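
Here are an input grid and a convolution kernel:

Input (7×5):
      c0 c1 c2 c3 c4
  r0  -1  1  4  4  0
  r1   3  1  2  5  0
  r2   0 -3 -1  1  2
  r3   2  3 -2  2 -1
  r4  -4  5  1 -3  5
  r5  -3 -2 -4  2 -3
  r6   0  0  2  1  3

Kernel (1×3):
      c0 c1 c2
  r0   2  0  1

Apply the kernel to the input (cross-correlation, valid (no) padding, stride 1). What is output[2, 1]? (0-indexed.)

The receptive field on the input at this output position is [-3 -1 1]. Elementwise product with the kernel and sum: -3·2 + 1·1.

-5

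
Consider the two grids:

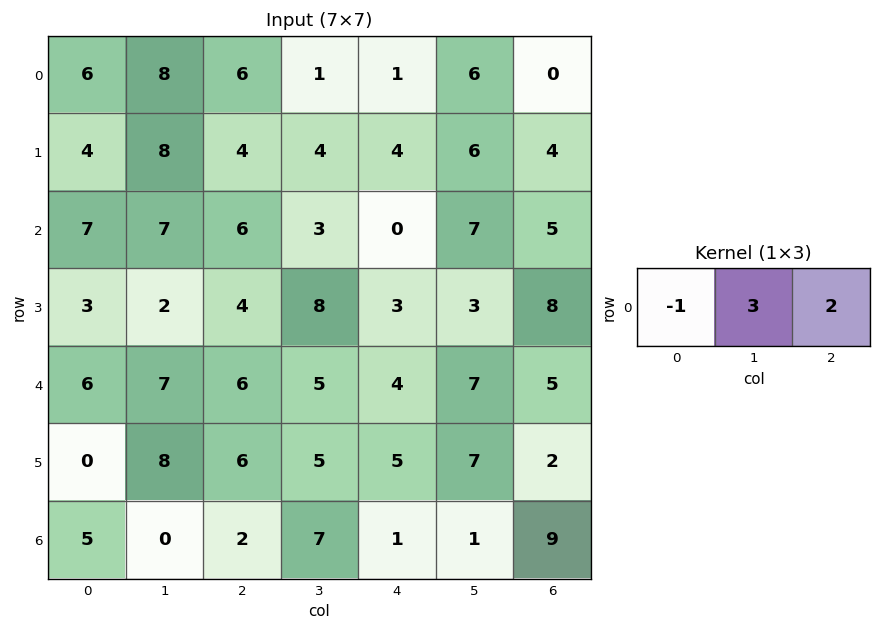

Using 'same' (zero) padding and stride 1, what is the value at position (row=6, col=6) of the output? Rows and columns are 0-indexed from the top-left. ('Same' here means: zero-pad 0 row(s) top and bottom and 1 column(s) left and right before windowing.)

26

The receptive field on the zero-padded input at this output position is [1 9 0]. Elementwise product with the kernel and sum: 1·-1 + 9·3 + 0·2.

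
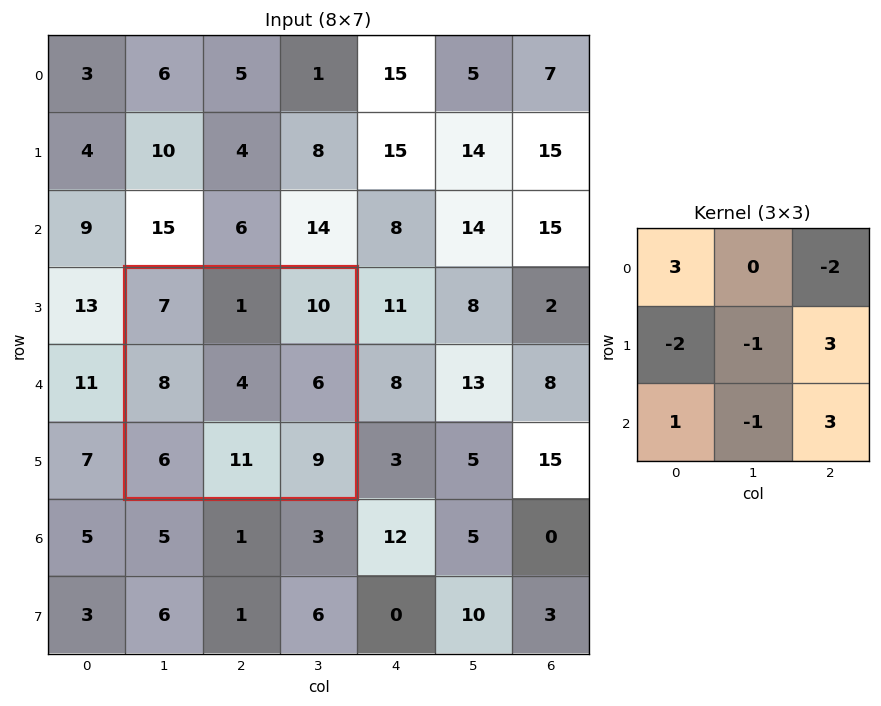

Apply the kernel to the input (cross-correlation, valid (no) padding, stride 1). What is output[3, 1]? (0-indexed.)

The receptive field on the input at this output position is [7 1 10 / 8 4 6 / 6 11 9]. Elementwise product with the kernel and sum: 7·3 + 10·-2 + 8·-2 + 4·-1 + 6·3 + 6·1 + 11·-1 + 9·3.

21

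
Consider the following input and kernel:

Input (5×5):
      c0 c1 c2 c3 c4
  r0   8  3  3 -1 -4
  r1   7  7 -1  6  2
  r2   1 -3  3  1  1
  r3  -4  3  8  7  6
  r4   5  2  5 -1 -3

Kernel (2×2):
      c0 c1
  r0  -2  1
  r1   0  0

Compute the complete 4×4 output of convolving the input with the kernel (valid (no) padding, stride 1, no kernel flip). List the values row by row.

Output[0,0]: The receptive field on the input at this output position is [8 3 / 7 7]. Elementwise product with the kernel and sum: 8·-2 + 3·1.
Output[0,1]: The receptive field on the input at this output position is [3 3 / 7 -1]. Elementwise product with the kernel and sum: 3·-2 + 3·1.

-13 -3 -7 -2
-7 -15 8 -10
-5 9 -5 -1
11 2 -9 -8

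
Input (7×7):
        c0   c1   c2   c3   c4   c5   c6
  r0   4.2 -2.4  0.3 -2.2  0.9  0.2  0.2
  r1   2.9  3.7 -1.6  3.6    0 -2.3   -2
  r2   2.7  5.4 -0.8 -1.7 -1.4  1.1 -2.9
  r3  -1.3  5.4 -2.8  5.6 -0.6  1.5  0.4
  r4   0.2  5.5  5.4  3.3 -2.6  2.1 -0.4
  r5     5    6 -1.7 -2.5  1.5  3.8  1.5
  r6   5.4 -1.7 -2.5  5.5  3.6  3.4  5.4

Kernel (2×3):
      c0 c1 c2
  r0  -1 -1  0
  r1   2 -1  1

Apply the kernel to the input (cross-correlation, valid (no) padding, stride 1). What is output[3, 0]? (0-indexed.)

-3.8

The receptive field on the input at this output position is [-1.3 5.4 -2.8 / 0.2 5.5 5.4]. Elementwise product with the kernel and sum: -1.3·-1 + 5.4·-1 + 0.2·2 + 5.5·-1 + 5.4·1.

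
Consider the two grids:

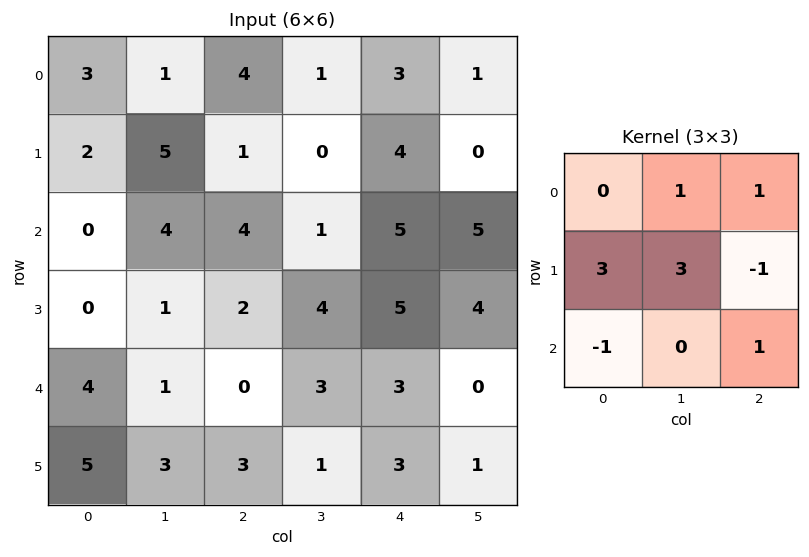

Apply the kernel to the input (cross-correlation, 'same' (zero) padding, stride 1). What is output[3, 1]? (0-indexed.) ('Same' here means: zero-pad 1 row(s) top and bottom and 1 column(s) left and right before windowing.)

5

The receptive field on the zero-padded input at this output position is [0 4 4 / 0 1 2 / 4 1 0]. Elementwise product with the kernel and sum: 4·1 + 4·1 + 0·3 + 1·3 + 2·-1 + 4·-1 + 0·1.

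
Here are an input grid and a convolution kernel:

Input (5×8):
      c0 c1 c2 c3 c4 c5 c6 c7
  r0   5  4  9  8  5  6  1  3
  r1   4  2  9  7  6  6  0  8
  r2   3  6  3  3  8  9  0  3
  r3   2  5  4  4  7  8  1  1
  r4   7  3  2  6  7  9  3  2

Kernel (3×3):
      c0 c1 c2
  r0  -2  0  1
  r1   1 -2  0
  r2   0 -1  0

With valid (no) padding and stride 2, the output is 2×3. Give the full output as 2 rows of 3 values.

Output[0,0]: The receptive field on the input at this output position is [5 4 9 / 4 2 9 / 3 6 3]. Elementwise product with the kernel and sum: 5·-2 + 9·1 + 4·1 + 2·-2 + 6·-1.
Output[0,1]: The receptive field on the input at this output position is [9 8 5 / 9 7 6 / 3 3 8]. Elementwise product with the kernel and sum: 9·-2 + 5·1 + 9·1 + 7·-2 + 3·-1.

-7 -21 -24
-14 -8 -34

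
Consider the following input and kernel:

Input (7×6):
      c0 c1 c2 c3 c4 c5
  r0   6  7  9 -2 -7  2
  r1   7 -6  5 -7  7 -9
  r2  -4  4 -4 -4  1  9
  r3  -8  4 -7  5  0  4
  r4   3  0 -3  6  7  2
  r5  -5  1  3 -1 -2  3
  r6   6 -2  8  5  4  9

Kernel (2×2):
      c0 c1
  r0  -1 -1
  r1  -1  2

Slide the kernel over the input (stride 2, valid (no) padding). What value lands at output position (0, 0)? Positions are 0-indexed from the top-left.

-32

The receptive field on the input at this output position is [6 7 / 7 -6]. Elementwise product with the kernel and sum: 6·-1 + 7·-1 + 7·-1 + -6·2.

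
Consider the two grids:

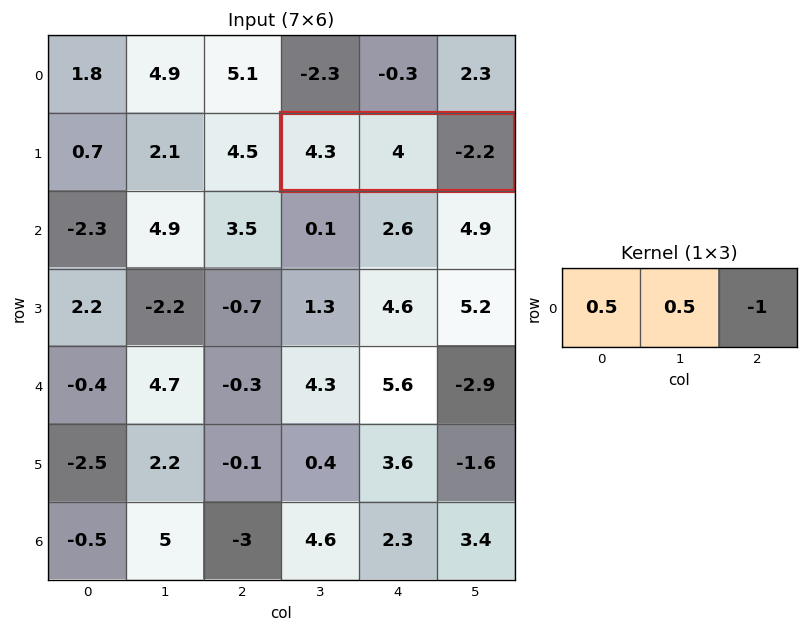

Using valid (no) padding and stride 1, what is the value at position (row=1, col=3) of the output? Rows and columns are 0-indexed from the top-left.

6.35

The receptive field on the input at this output position is [4.3 4 -2.2]. Elementwise product with the kernel and sum: 4.3·0.5 + 4·0.5 + -2.2·-1.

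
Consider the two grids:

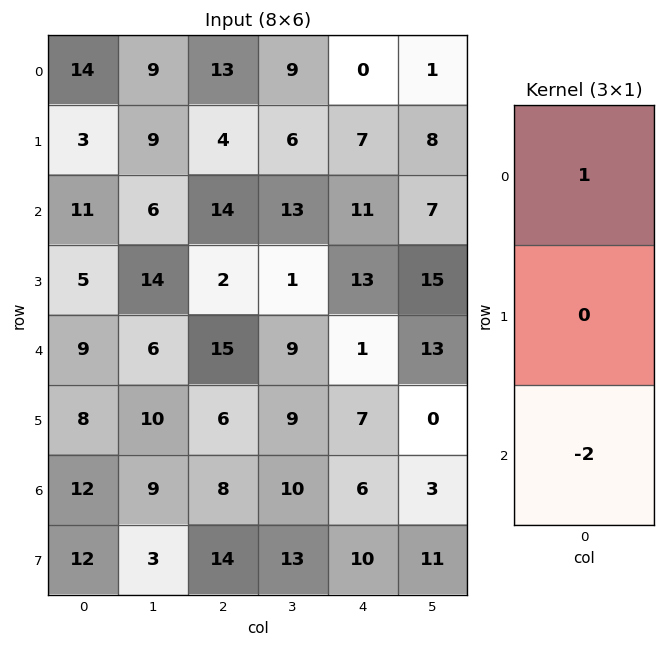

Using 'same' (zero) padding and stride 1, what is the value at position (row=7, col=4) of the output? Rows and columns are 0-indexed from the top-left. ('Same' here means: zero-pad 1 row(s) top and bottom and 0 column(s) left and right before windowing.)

The receptive field on the zero-padded input at this output position is [6 / 10 / 0]. Elementwise product with the kernel and sum: 6·1 + 0·-2.

6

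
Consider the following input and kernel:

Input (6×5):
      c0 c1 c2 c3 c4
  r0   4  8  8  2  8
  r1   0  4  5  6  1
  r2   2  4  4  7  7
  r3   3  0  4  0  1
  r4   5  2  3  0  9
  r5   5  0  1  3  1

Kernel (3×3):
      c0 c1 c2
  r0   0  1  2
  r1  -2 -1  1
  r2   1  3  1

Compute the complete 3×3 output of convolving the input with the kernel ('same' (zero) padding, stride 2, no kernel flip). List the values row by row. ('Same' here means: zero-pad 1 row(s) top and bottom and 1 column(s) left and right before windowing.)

Output[0,0]: The receptive field on the zero-padded input at this output position is [0 0 0 / 0 4 8 / 0 0 4]. Elementwise product with the kernel and sum: 0·1 + 0·2 + 0·-2 + 4·-1 + 8·1 + 0·1 + 0·3 + 4·1.

8 3 -3
19 24 -17
15 3 -2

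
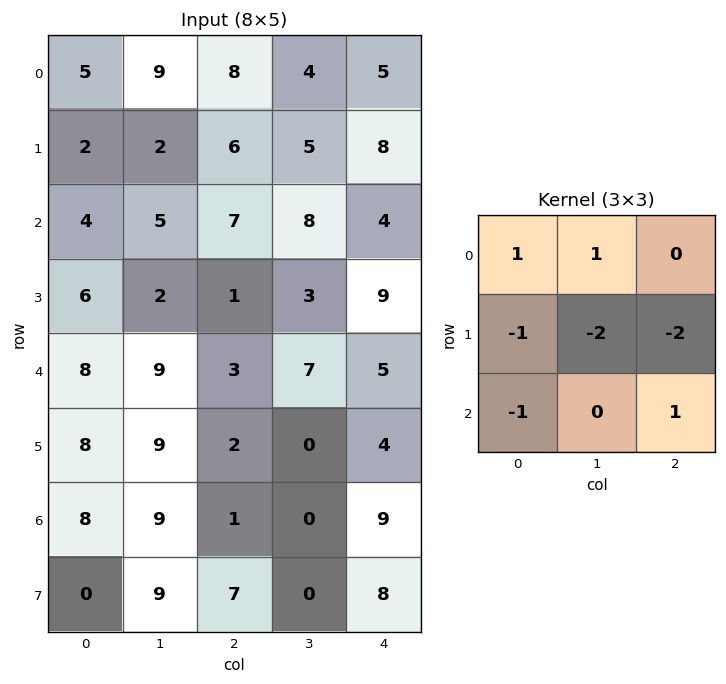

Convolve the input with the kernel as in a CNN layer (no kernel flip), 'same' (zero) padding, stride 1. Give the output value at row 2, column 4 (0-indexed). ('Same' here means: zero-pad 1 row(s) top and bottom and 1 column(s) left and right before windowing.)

The receptive field on the zero-padded input at this output position is [5 8 0 / 8 4 0 / 3 9 0]. Elementwise product with the kernel and sum: 5·1 + 8·1 + 8·-1 + 4·-2 + 0·-2 + 3·-1 + 0·1.

-6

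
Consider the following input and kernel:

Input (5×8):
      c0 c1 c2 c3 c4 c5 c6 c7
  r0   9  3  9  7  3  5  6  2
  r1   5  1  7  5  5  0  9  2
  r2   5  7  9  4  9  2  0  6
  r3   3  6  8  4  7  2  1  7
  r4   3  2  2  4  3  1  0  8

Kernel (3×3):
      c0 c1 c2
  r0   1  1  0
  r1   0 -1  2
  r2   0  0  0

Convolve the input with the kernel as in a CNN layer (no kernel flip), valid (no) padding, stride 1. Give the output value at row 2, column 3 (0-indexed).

10

The receptive field on the input at this output position is [4 9 2 / 4 7 2 / 4 3 1]. Elementwise product with the kernel and sum: 4·1 + 9·1 + 7·-1 + 2·2.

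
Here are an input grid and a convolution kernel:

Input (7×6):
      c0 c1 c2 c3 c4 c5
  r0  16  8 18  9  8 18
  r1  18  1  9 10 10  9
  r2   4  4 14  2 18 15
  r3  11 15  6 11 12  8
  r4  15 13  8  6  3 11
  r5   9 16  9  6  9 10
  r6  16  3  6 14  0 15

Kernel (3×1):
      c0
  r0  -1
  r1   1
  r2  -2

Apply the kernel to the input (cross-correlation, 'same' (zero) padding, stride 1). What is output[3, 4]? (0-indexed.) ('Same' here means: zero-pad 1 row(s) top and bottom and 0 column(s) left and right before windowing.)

The receptive field on the zero-padded input at this output position is [18 / 12 / 3]. Elementwise product with the kernel and sum: 18·-1 + 12·1 + 3·-2.

-12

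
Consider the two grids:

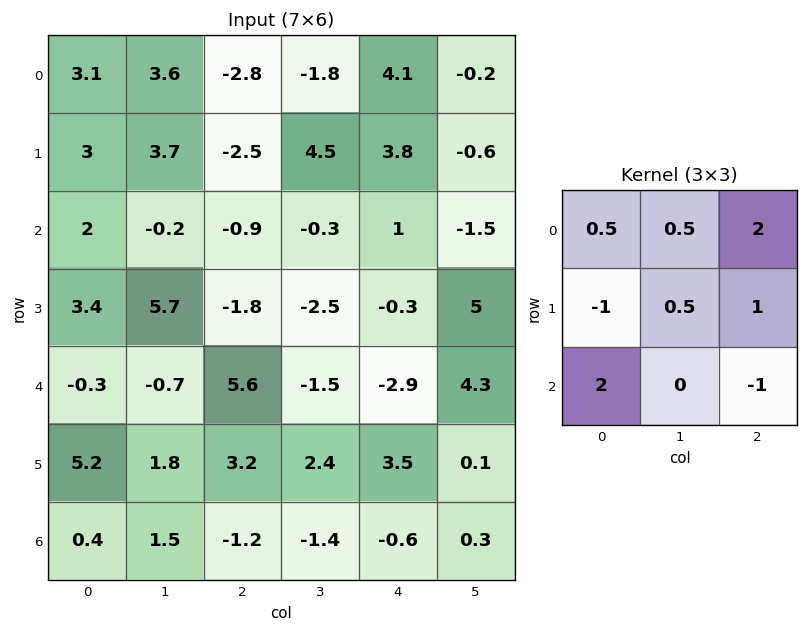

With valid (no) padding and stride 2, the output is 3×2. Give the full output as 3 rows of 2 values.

Output[0,0]: The receptive field on the input at this output position is [3.1 3.6 -2.8 / 3 3.7 -2.5 / 2 -0.2 -0.9]. Elementwise product with the kernel and sum: 3.1·0.5 + 3.6·0.5 + -2.8·2 + 3·-1 + 3.7·0.5 + -2.5·1 + 2·2 + -0.9·-1.

-1 11.65
-9.45 15.75
11.6 -4.05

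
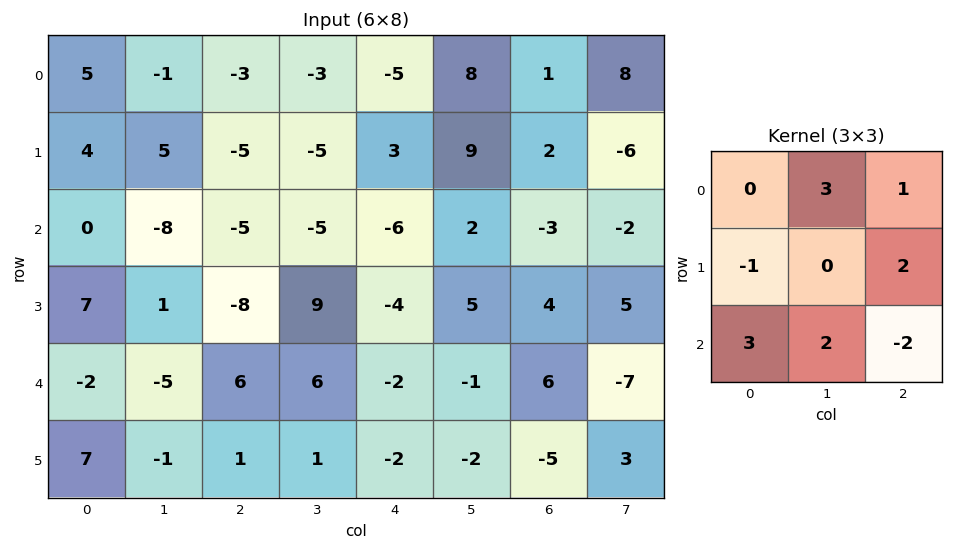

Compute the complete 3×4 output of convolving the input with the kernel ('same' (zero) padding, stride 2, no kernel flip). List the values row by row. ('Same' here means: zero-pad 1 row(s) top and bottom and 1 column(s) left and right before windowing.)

-4 10 -8 51
13 -53 36 7
28 -1 -12 -18

Output[0,0]: The receptive field on the zero-padded input at this output position is [0 0 0 / 0 5 -1 / 0 4 5]. Elementwise product with the kernel and sum: 0·3 + 0·1 + 0·-1 + -1·2 + 0·3 + 4·2 + 5·-2.
Output[0,1]: The receptive field on the zero-padded input at this output position is [0 0 0 / -1 -3 -3 / 5 -5 -5]. Elementwise product with the kernel and sum: 0·3 + 0·1 + -1·-1 + -3·2 + 5·3 + -5·2 + -5·-2.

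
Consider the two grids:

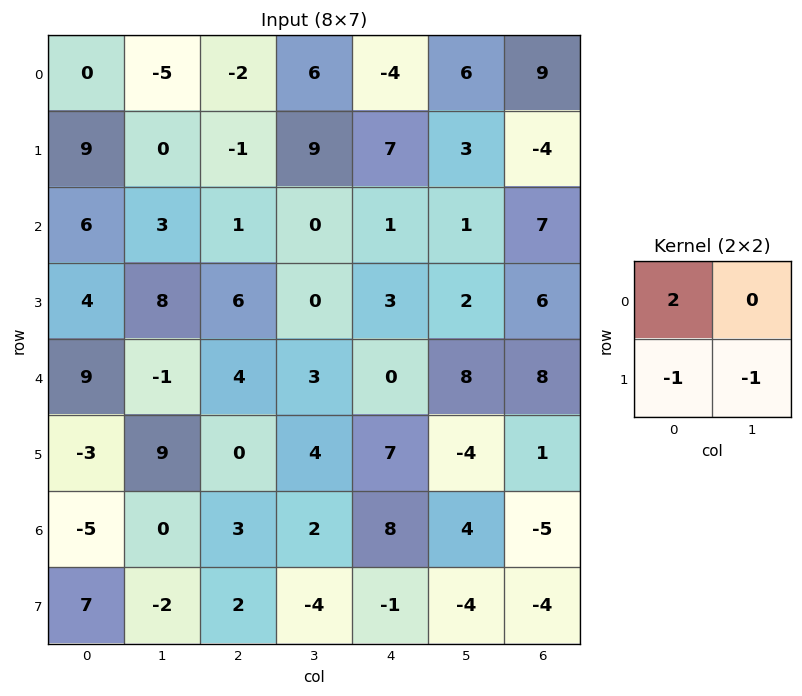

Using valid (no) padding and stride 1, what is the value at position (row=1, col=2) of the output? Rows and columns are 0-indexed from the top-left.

-3

The receptive field on the input at this output position is [-1 9 / 1 0]. Elementwise product with the kernel and sum: -1·2 + 1·-1 + 0·-1.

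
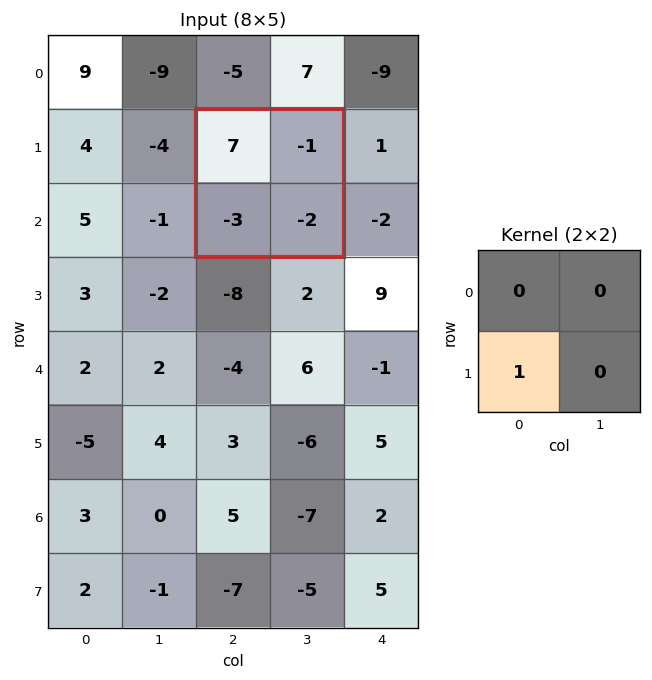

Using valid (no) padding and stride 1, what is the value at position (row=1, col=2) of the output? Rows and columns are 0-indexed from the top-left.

-3

The receptive field on the input at this output position is [7 -1 / -3 -2]. Elementwise product with the kernel and sum: -3·1.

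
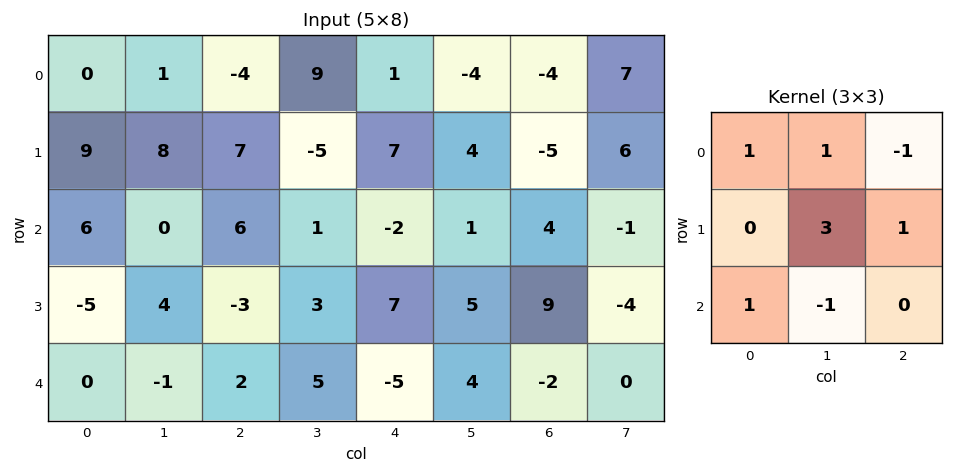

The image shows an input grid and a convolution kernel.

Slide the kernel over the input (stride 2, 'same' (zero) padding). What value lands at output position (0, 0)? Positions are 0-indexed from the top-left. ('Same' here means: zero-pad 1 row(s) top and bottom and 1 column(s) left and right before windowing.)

The receptive field on the zero-padded input at this output position is [0 0 0 / 0 0 1 / 0 9 8]. Elementwise product with the kernel and sum: 0·1 + 0·1 + 0·-1 + 0·3 + 1·1 + 0·1 + 9·-1.

-8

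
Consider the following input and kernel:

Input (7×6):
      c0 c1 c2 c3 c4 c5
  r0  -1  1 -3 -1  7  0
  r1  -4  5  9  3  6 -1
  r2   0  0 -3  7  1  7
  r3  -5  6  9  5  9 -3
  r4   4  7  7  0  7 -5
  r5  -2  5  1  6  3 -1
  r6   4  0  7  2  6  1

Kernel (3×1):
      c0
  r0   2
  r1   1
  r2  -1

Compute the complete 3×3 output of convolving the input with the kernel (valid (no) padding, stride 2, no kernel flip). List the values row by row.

Output[0,0]: The receptive field on the input at this output position is [-1 / -4 / 0]. Elementwise product with the kernel and sum: -1·2 + -4·1 + 0·-1.

-6 6 19
-9 -4 4
2 8 11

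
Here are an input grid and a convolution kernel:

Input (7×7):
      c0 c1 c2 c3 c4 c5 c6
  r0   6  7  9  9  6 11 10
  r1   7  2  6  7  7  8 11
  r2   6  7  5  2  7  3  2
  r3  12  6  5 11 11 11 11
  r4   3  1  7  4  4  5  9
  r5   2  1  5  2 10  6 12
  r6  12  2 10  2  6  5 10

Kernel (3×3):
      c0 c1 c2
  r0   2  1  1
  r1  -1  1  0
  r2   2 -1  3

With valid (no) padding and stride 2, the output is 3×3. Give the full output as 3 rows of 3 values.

Output[0,0]: The receptive field on the input at this output position is [6 7 9 / 7 2 6 / 6 7 5]. Elementwise product with the kernel and sum: 6·2 + 7·1 + 9·1 + 7·-1 + 2·1 + 6·2 + 7·-1 + 5·3.
Output[0,1]: The receptive field on the input at this output position is [9 9 6 / 6 7 7 / 5 2 7]. Elementwise product with the kernel and sum: 9·2 + 9·1 + 6·1 + 6·-1 + 7·1 + 5·2 + 2·-1 + 7·3.

43 63 51
44 47 49
65 55 55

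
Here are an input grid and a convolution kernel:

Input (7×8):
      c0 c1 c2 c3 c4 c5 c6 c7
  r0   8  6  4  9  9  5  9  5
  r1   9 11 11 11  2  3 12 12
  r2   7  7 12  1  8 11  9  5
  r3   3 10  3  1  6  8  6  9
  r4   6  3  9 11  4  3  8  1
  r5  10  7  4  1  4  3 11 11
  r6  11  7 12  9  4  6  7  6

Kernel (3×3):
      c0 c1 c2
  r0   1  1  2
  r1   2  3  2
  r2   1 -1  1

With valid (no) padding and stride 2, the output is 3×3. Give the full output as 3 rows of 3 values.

107 109 75
92 52 94
92 54 67

Output[0,0]: The receptive field on the input at this output position is [8 6 4 / 9 11 11 / 7 7 12]. Elementwise product with the kernel and sum: 8·1 + 6·1 + 4·2 + 9·2 + 11·3 + 11·2 + 7·1 + 7·-1 + 12·1.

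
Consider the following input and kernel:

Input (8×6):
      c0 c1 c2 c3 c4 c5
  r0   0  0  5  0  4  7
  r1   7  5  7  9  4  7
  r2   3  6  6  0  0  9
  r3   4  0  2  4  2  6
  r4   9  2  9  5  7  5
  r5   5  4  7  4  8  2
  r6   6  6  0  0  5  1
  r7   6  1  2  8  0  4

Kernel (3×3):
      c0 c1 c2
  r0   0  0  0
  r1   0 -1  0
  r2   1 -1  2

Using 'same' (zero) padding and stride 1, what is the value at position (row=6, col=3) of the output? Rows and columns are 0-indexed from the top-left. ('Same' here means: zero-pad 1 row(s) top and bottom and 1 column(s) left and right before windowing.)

The receptive field on the zero-padded input at this output position is [7 4 8 / 0 0 5 / 2 8 0]. Elementwise product with the kernel and sum: 0·-1 + 2·1 + 8·-1 + 0·2.

-6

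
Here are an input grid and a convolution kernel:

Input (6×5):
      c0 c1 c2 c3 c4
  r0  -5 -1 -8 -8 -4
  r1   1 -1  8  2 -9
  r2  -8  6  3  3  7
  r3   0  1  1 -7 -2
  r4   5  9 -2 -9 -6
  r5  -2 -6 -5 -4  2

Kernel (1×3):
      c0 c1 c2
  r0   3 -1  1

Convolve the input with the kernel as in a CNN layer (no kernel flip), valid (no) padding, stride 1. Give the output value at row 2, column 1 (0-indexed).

18

The receptive field on the input at this output position is [6 3 3]. Elementwise product with the kernel and sum: 6·3 + 3·-1 + 3·1.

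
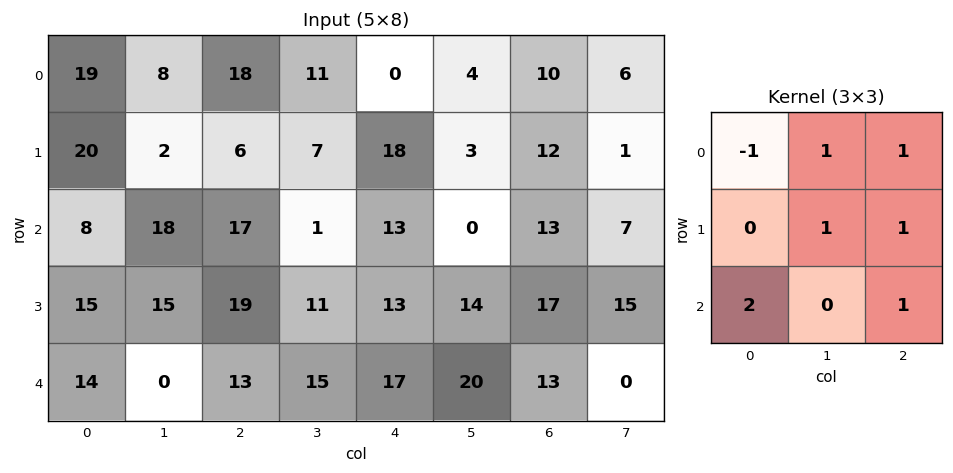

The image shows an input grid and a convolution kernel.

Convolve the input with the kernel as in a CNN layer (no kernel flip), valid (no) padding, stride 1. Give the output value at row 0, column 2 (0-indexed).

65

The receptive field on the input at this output position is [18 11 0 / 6 7 18 / 17 1 13]. Elementwise product with the kernel and sum: 18·-1 + 11·1 + 0·1 + 7·1 + 18·1 + 17·2 + 13·1.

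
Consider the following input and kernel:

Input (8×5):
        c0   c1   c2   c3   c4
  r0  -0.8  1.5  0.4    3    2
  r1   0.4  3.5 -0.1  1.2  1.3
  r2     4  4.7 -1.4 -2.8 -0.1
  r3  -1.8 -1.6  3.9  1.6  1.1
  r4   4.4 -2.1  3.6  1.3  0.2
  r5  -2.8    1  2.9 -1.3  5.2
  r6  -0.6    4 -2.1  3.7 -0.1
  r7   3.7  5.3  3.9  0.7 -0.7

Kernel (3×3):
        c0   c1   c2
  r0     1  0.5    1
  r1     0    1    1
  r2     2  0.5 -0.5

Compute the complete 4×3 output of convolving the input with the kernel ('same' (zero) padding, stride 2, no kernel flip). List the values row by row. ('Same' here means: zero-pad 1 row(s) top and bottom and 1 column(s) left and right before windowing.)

Output[0,0]: The receptive field on the zero-padded input at this output position is [0 0 0 / 0 -0.8 1.5 / 0 0.4 3.5]. Elementwise product with the kernel and sum: 0·1 + 0·0.5 + 0·1 + -0.8·1 + 1.5·1 + 0·2 + 0.4·0.5 + 3.5·-0.5.
Output[0,1]: The receptive field on the zero-padded input at this output position is [0 0 0 / 1.5 0.4 3 / 3.5 -0.1 1.2]. Elementwise product with the kernel and sum: 0·1 + 0·0.5 + 0·1 + 0.4·1 + 3·1 + 3.5·2 + -0.1·0.5 + 1.2·-0.5.

-0.85 9.75 5.05
12.3 -1.6 5.5
-2.1 10.95 2.35
2.2 14.95 2.25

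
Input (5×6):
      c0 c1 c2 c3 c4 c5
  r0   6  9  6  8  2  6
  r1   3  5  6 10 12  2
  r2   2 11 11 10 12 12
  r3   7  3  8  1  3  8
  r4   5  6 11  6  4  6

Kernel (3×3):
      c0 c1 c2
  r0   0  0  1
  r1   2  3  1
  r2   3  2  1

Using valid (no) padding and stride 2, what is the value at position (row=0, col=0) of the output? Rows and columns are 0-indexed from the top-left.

72

The receptive field on the input at this output position is [6 9 6 / 3 5 6 / 2 11 11]. Elementwise product with the kernel and sum: 6·1 + 3·2 + 5·3 + 6·1 + 2·3 + 11·2 + 11·1.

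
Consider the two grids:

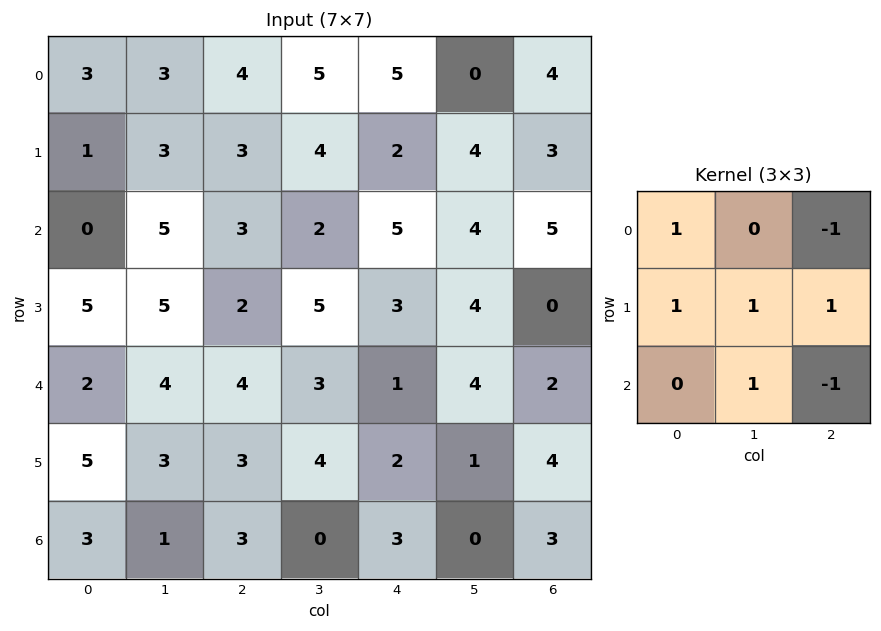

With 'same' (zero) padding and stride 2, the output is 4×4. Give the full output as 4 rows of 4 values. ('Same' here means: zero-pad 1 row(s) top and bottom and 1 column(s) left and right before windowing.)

4 11 8 7
2 6 10 13
3 10 10 14
1 3 6 4

Output[0,0]: The receptive field on the zero-padded input at this output position is [0 0 0 / 0 3 3 / 0 1 3]. Elementwise product with the kernel and sum: 0·1 + 0·-1 + 0·1 + 3·1 + 3·1 + 1·1 + 3·-1.
Output[0,1]: The receptive field on the zero-padded input at this output position is [0 0 0 / 3 4 5 / 3 3 4]. Elementwise product with the kernel and sum: 0·1 + 0·-1 + 3·1 + 4·1 + 5·1 + 3·1 + 4·-1.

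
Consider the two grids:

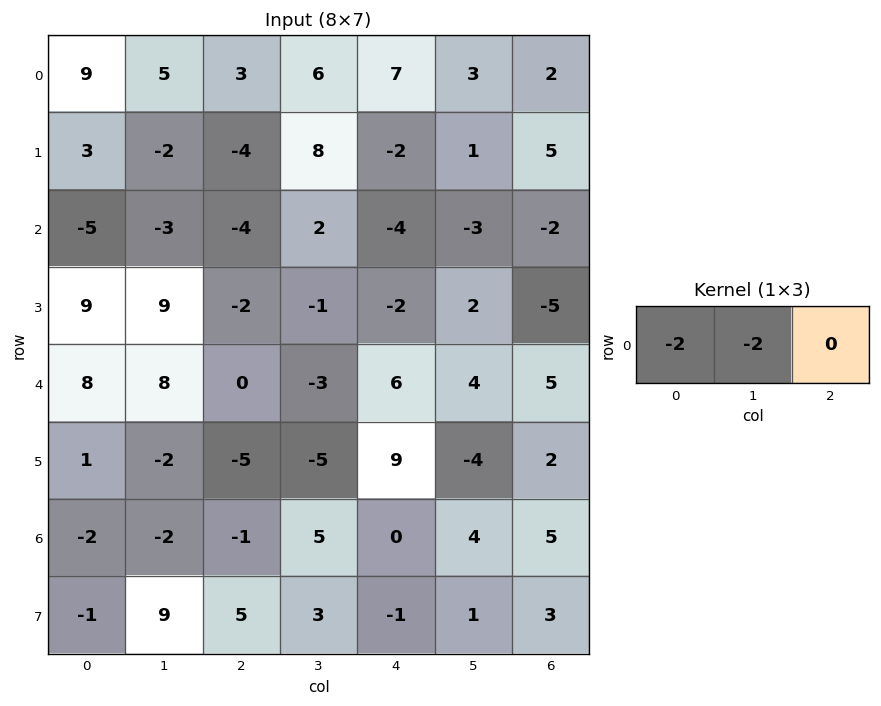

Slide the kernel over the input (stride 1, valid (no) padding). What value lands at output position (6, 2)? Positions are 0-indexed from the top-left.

The receptive field on the input at this output position is [-1 5 0]. Elementwise product with the kernel and sum: -1·-2 + 5·-2.

-8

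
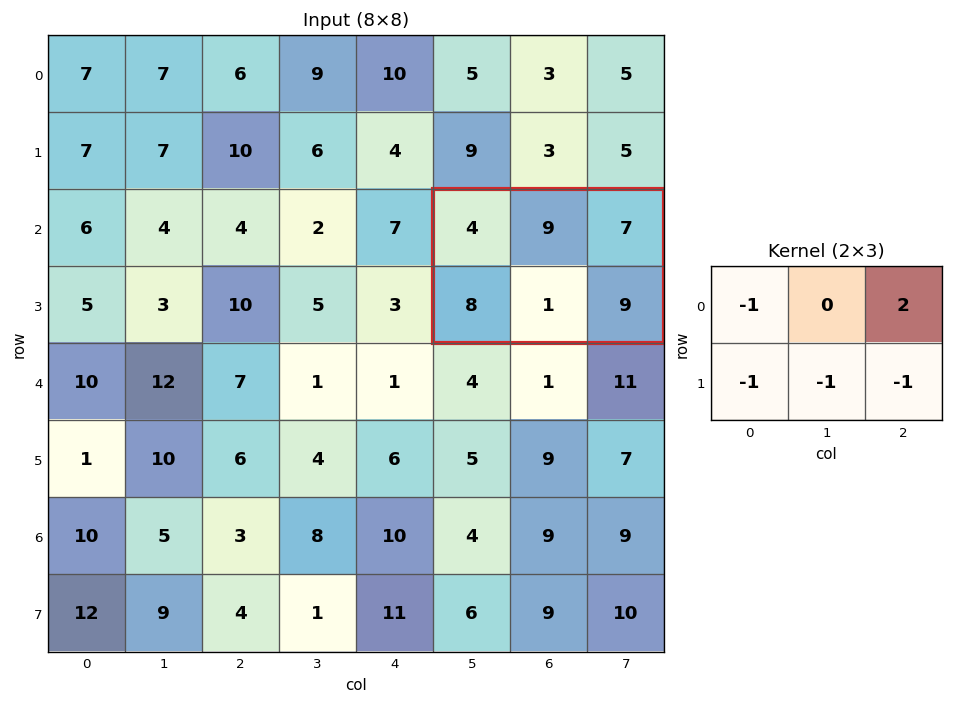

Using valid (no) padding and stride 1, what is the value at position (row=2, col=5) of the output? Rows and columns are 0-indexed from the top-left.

The receptive field on the input at this output position is [4 9 7 / 8 1 9]. Elementwise product with the kernel and sum: 4·-1 + 7·2 + 8·-1 + 1·-1 + 9·-1.

-8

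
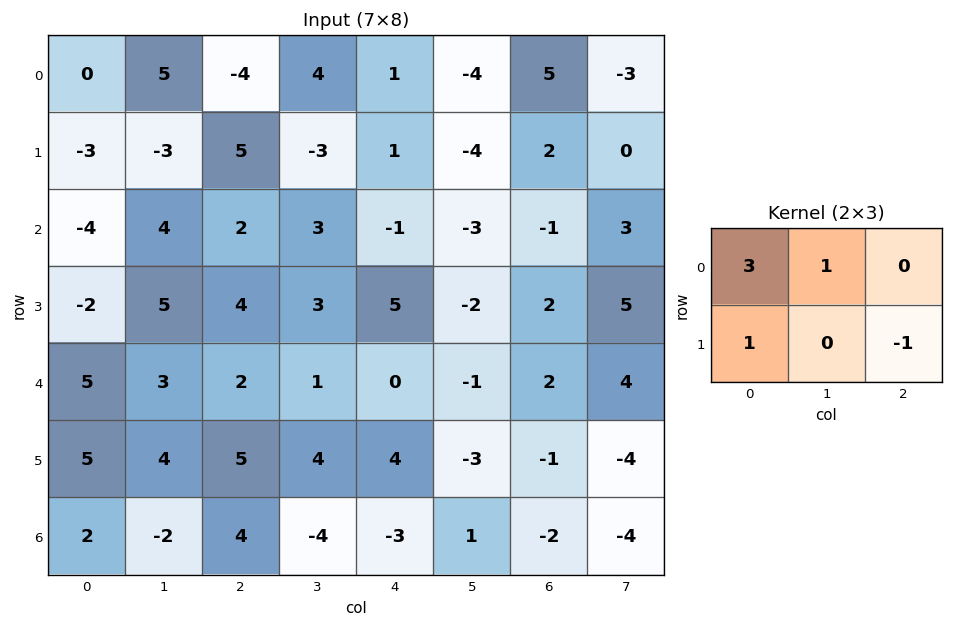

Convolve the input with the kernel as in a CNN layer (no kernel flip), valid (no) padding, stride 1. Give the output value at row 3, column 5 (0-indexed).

The receptive field on the input at this output position is [-2 2 5 / -1 2 4]. Elementwise product with the kernel and sum: -2·3 + 2·1 + -1·1 + 4·-1.

-9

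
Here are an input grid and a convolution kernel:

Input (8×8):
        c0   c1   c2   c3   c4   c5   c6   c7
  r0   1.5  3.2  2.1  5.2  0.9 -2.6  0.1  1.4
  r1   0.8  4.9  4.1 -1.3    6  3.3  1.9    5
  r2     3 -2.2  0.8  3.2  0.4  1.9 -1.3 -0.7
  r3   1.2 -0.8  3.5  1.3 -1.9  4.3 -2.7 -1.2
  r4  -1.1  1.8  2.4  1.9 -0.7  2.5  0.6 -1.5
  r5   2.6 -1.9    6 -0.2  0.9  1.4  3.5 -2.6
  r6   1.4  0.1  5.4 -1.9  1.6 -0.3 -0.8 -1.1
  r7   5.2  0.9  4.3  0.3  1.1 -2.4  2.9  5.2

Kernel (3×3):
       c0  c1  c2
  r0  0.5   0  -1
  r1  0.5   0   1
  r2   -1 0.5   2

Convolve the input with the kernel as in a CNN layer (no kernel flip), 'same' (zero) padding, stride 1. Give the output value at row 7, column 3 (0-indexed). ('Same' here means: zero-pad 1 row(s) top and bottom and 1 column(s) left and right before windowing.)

4.35

The receptive field on the zero-padded input at this output position is [5.4 -1.9 1.6 / 4.3 0.3 1.1 / 0 0 0]. Elementwise product with the kernel and sum: 5.4·0.5 + 1.6·-1 + 4.3·0.5 + 1.1·1 + 0·-1 + 0·0.5 + 0·2.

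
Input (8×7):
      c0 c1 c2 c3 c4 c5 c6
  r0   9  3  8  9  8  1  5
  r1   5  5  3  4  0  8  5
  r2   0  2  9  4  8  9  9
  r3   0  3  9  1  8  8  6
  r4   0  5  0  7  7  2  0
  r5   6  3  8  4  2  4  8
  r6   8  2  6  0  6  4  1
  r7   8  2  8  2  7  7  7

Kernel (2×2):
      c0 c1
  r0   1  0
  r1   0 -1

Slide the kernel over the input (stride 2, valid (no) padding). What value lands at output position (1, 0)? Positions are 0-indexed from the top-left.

-3

The receptive field on the input at this output position is [0 2 / 0 3]. Elementwise product with the kernel and sum: 0·1 + 3·-1.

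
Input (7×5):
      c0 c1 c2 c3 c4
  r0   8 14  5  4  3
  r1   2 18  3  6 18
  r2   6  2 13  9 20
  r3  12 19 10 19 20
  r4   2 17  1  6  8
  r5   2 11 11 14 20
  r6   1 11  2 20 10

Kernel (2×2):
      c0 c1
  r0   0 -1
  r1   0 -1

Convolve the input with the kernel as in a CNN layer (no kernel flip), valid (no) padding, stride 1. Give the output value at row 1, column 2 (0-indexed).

The receptive field on the input at this output position is [3 6 / 13 9]. Elementwise product with the kernel and sum: 6·-1 + 9·-1.

-15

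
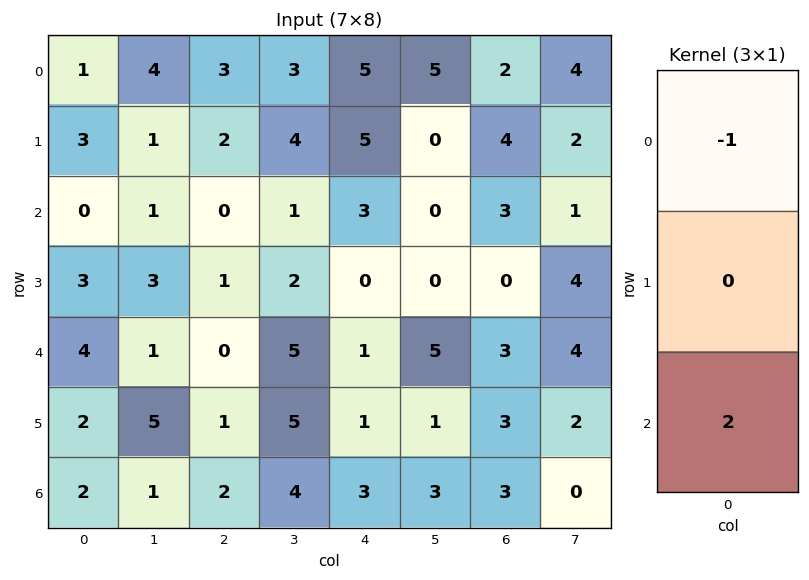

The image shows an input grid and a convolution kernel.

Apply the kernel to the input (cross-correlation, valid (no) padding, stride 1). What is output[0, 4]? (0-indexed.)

1

The receptive field on the input at this output position is [5 / 5 / 3]. Elementwise product with the kernel and sum: 5·-1 + 3·2.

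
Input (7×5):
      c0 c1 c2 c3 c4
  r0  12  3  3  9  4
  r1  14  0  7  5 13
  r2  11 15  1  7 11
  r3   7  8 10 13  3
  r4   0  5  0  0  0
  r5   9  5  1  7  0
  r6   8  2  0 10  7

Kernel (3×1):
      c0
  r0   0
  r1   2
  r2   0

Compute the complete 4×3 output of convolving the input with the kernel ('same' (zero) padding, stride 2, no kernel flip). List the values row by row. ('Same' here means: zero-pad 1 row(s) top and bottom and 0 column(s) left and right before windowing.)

24 6 8
22 2 22
0 0 0
16 0 14

Output[0,0]: The receptive field on the zero-padded input at this output position is [0 / 12 / 14]. Elementwise product with the kernel and sum: 12·2.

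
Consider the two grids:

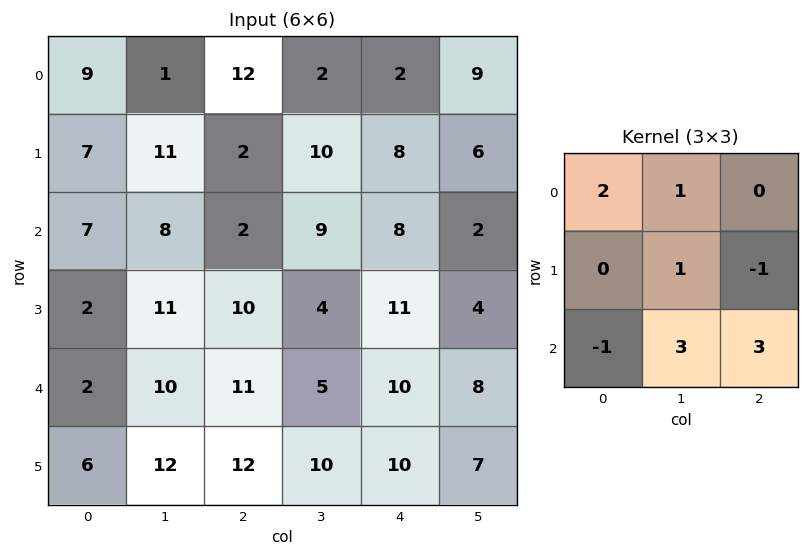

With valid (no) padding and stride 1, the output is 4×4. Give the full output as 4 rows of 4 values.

51 31 77 29
92 48 50 75
84 62 40 82
80 92 67 62

Output[0,0]: The receptive field on the input at this output position is [9 1 12 / 7 11 2 / 7 8 2]. Elementwise product with the kernel and sum: 9·2 + 1·1 + 11·1 + 2·-1 + 7·-1 + 8·3 + 2·3.
Output[0,1]: The receptive field on the input at this output position is [1 12 2 / 11 2 10 / 8 2 9]. Elementwise product with the kernel and sum: 1·2 + 12·1 + 2·1 + 10·-1 + 8·-1 + 2·3 + 9·3.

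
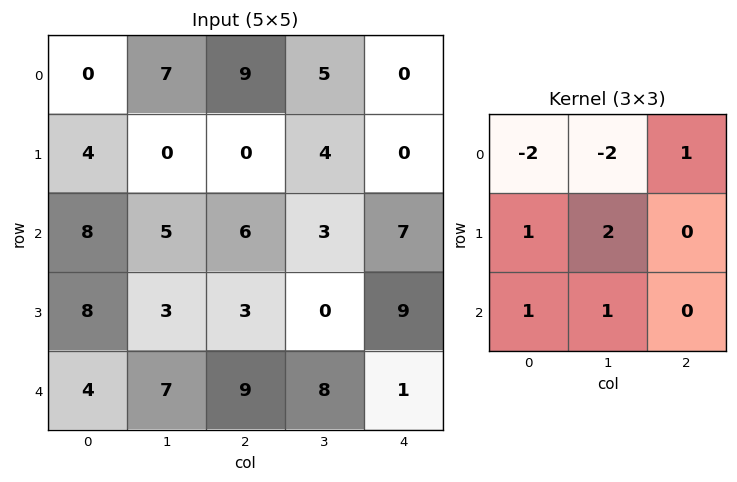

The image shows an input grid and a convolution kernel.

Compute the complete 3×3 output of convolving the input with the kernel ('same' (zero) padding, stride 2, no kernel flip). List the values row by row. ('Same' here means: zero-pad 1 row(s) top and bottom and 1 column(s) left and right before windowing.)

Output[0,0]: The receptive field on the zero-padded input at this output position is [0 0 0 / 0 0 7 / 0 4 0]. Elementwise product with the kernel and sum: 0·-2 + 0·-2 + 0·1 + 0·1 + 0·2 + 0·1 + 4·1.
Output[0,1]: The receptive field on the zero-padded input at this output position is [0 0 0 / 7 9 5 / 0 0 4]. Elementwise product with the kernel and sum: 0·-2 + 0·-2 + 0·1 + 7·1 + 9·2 + 0·1 + 0·1.

4 25 9
16 27 18
-5 13 -8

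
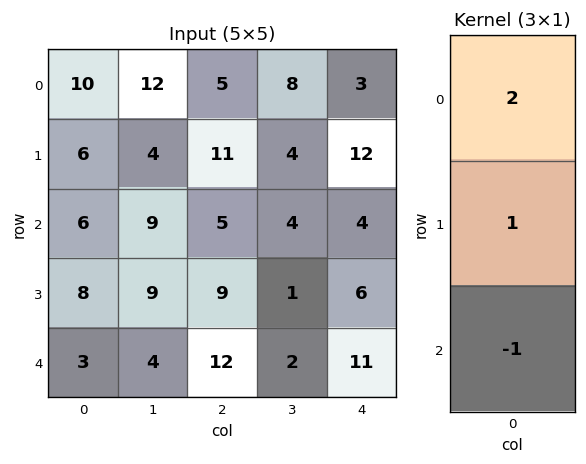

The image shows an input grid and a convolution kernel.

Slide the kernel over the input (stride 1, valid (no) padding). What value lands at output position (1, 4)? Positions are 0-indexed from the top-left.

22

The receptive field on the input at this output position is [12 / 4 / 6]. Elementwise product with the kernel and sum: 12·2 + 4·1 + 6·-1.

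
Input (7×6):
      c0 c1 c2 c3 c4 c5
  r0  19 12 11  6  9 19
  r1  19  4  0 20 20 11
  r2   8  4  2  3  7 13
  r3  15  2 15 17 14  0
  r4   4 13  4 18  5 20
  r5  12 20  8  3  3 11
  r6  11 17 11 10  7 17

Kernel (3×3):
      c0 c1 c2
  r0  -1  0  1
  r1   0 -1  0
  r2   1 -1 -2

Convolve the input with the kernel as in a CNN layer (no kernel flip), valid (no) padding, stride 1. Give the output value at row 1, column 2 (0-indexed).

-13

The receptive field on the input at this output position is [0 20 20 / 2 3 7 / 15 17 14]. Elementwise product with the kernel and sum: 0·-1 + 20·1 + 3·-1 + 15·1 + 17·-1 + 14·-2.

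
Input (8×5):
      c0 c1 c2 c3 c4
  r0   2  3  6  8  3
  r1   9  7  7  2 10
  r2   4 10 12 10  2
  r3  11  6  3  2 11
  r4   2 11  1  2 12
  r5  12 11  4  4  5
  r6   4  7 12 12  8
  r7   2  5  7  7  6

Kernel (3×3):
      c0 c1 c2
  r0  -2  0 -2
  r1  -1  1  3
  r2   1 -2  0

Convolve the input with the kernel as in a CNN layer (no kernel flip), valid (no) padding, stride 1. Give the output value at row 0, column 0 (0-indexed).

-13

The receptive field on the input at this output position is [2 3 6 / 9 7 7 / 4 10 12]. Elementwise product with the kernel and sum: 2·-2 + 6·-2 + 9·-1 + 7·1 + 7·3 + 4·1 + 10·-2.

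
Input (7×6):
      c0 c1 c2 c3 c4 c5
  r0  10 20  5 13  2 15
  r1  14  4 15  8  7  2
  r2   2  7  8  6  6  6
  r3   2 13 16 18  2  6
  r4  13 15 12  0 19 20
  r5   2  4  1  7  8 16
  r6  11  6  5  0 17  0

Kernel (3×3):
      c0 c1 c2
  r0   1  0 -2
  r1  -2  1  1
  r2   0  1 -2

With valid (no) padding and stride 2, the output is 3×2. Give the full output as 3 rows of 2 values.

Output[0,0]: The receptive field on the input at this output position is [10 20 5 / 14 4 15 / 2 7 8]. Elementwise product with the kernel and sum: 10·1 + 5·-2 + 14·-2 + 4·1 + 15·1 + 7·1 + 8·-2.
Output[0,1]: The receptive field on the input at this output position is [5 13 2 / 15 8 7 / 8 6 6]. Elementwise product with the kernel and sum: 5·1 + 2·-2 + 15·-2 + 8·1 + 7·1 + 6·1 + 6·-2.

-18 -20
2 -54
-14 -47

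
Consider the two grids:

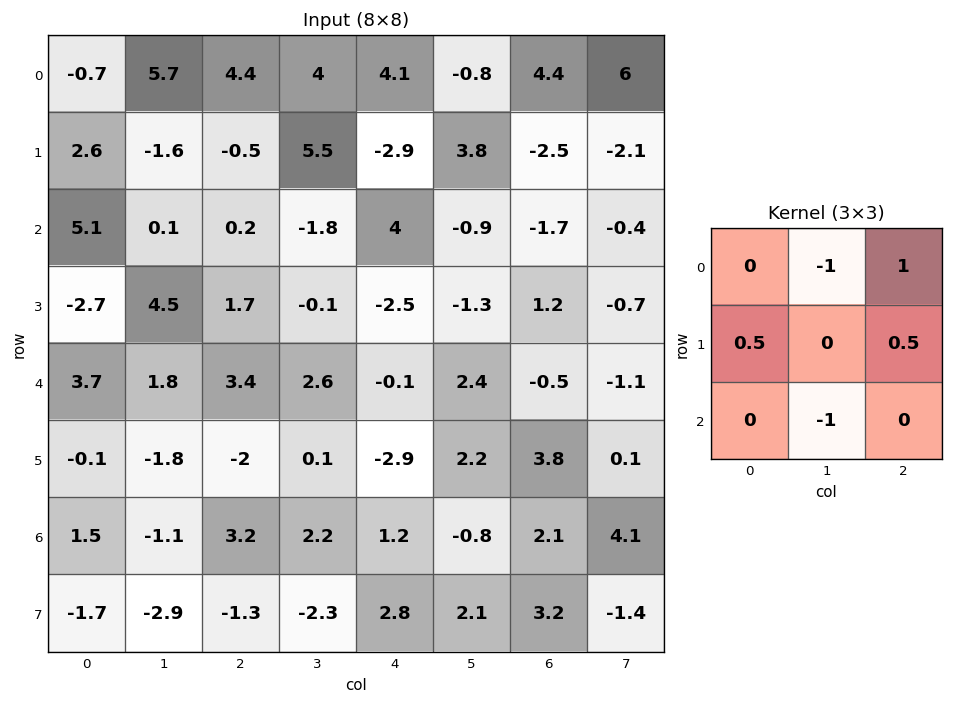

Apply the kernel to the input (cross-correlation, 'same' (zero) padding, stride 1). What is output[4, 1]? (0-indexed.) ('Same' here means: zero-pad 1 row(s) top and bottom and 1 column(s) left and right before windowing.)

2.55

The receptive field on the zero-padded input at this output position is [-2.7 4.5 1.7 / 3.7 1.8 3.4 / -0.1 -1.8 -2]. Elementwise product with the kernel and sum: 4.5·-1 + 1.7·1 + 3.7·0.5 + 3.4·0.5 + -1.8·-1.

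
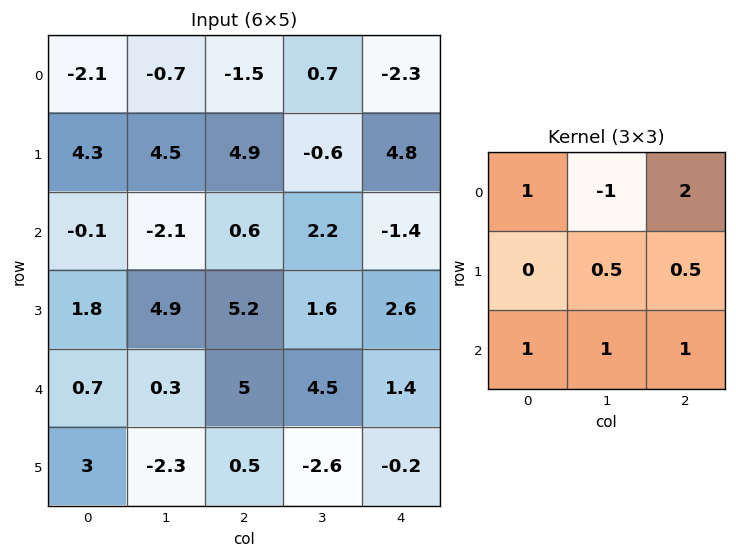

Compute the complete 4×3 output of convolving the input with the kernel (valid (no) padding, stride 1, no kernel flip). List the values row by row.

Output[0,0]: The receptive field on the input at this output position is [-2.1 -0.7 -1.5 / 4.3 4.5 4.9 / -0.1 -2.1 0.6]. Elementwise product with the kernel and sum: -2.1·1 + -0.7·-1 + -1.5·2 + 4.5·0.5 + 4.9·0.5 + -0.1·1 + -2.1·1 + 0.6·1.

-1.3 5.05 -3.3
20.75 11.5 24.9
14.25 14.9 8.6
11.15 3.25 9.45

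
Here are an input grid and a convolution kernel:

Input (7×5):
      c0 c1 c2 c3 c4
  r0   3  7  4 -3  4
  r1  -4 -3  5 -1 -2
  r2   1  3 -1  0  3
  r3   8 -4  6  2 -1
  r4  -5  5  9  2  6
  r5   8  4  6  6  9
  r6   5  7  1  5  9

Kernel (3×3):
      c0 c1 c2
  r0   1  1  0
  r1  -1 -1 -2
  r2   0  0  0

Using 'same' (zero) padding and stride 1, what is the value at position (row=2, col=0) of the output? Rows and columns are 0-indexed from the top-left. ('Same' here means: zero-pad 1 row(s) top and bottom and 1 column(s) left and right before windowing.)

-11

The receptive field on the zero-padded input at this output position is [0 -4 -3 / 0 1 3 / 0 8 -4]. Elementwise product with the kernel and sum: 0·1 + -4·1 + 0·-1 + 1·-1 + 3·-2.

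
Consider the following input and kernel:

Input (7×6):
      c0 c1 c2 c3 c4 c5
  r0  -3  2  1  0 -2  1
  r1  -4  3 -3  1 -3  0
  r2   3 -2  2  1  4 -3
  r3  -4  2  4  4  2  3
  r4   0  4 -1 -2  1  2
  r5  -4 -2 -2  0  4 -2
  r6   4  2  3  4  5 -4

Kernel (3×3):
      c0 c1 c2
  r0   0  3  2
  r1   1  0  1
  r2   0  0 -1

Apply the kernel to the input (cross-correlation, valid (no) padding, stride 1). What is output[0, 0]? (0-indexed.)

The receptive field on the input at this output position is [-3 2 1 / -4 3 -3 / 3 -2 2]. Elementwise product with the kernel and sum: 2·3 + 1·2 + -4·1 + -3·1 + 2·-1.

-1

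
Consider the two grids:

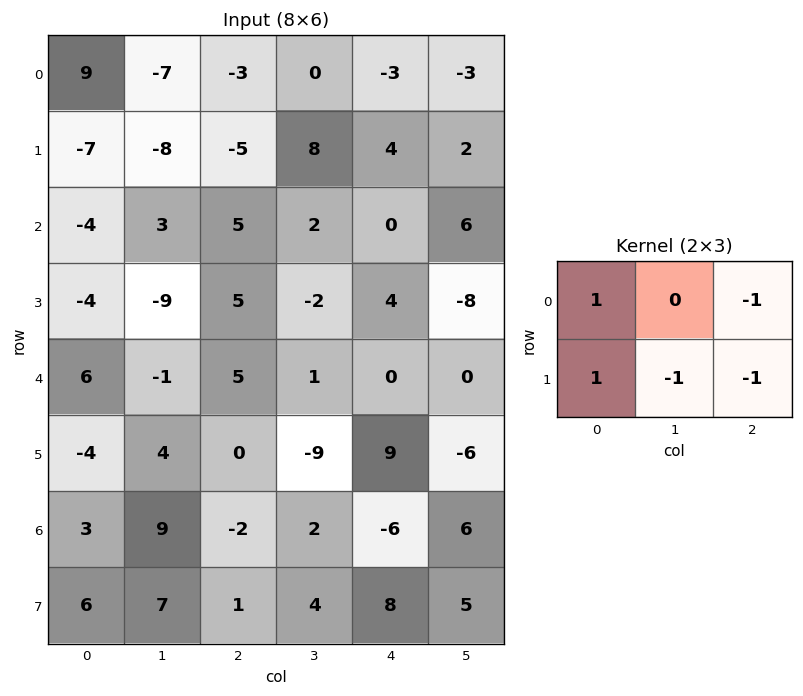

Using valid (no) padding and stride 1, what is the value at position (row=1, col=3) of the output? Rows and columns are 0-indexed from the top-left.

2

The receptive field on the input at this output position is [8 4 2 / 2 0 6]. Elementwise product with the kernel and sum: 8·1 + 2·-1 + 2·1 + 0·-1 + 6·-1.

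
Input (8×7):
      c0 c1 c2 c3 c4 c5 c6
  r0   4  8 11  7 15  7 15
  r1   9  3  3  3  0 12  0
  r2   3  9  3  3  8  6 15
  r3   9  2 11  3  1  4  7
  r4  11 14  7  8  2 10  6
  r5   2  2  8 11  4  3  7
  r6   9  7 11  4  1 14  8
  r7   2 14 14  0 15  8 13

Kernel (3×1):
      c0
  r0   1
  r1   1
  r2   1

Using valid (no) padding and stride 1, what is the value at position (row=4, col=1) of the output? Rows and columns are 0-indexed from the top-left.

The receptive field on the input at this output position is [14 / 2 / 7]. Elementwise product with the kernel and sum: 14·1 + 2·1 + 7·1.

23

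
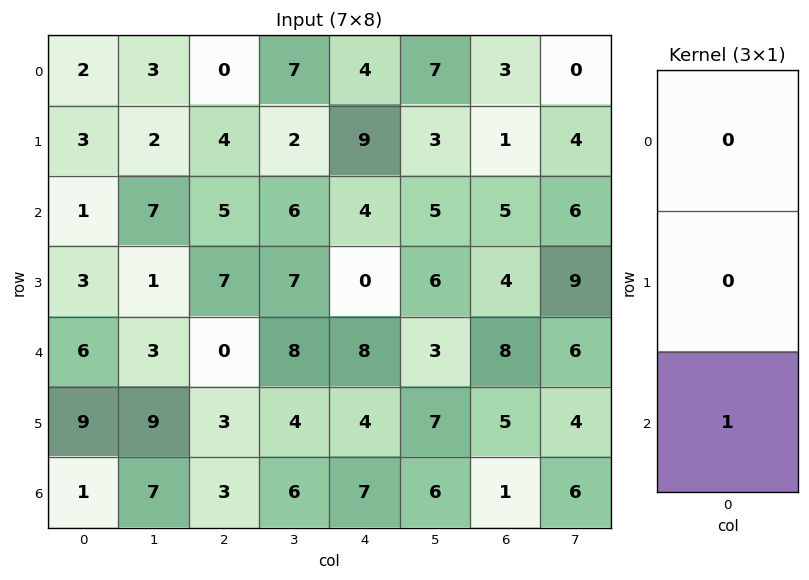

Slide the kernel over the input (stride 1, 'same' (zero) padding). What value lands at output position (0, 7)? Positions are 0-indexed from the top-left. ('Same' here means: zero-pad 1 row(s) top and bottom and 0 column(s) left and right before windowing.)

4

The receptive field on the zero-padded input at this output position is [0 / 0 / 4]. Elementwise product with the kernel and sum: 4·1.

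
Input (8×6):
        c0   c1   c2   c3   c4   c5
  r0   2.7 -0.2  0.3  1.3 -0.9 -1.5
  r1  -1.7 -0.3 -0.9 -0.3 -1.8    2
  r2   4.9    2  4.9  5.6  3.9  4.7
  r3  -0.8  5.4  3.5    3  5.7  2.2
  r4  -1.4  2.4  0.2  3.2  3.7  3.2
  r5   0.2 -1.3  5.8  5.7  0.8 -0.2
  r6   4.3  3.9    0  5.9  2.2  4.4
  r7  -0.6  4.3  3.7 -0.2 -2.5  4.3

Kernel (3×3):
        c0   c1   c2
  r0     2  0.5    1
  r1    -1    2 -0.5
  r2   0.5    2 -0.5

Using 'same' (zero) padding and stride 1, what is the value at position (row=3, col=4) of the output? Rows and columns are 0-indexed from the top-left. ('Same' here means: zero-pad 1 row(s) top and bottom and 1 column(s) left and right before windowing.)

32.55

The receptive field on the zero-padded input at this output position is [5.6 3.9 4.7 / 3 5.7 2.2 / 3.2 3.7 3.2]. Elementwise product with the kernel and sum: 5.6·2 + 3.9·0.5 + 4.7·1 + 3·-1 + 5.7·2 + 2.2·-0.5 + 3.2·0.5 + 3.7·2 + 3.2·-0.5.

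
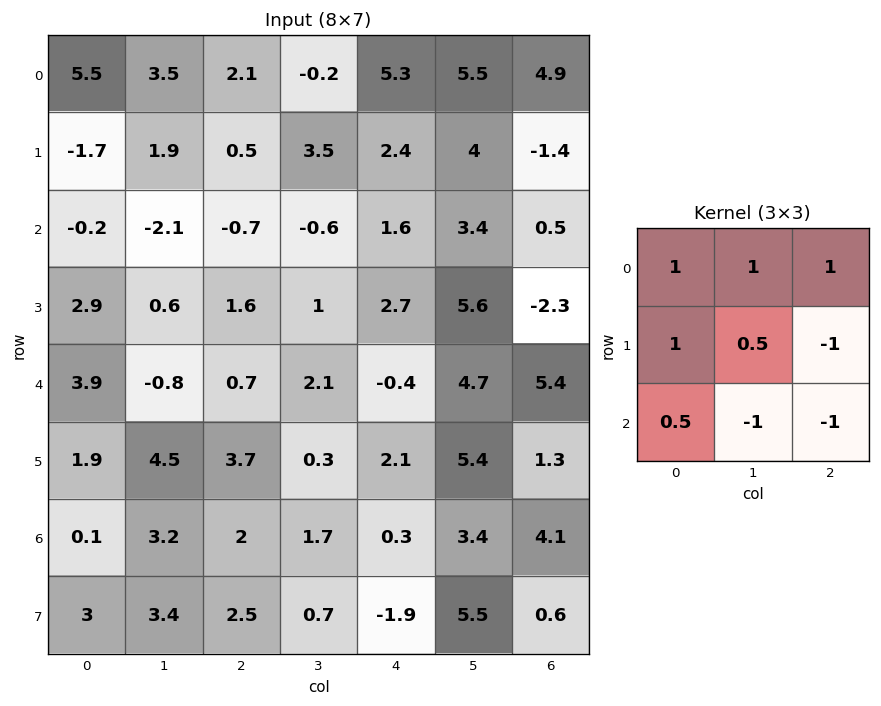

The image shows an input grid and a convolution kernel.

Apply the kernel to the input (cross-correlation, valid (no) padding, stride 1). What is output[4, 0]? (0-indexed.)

The receptive field on the input at this output position is [3.9 -0.8 0.7 / 1.9 4.5 3.7 / 0.1 3.2 2]. Elementwise product with the kernel and sum: 3.9·1 + -0.8·1 + 0.7·1 + 1.9·1 + 4.5·0.5 + 3.7·-1 + 0.1·0.5 + 3.2·-1 + 2·-1.

-0.9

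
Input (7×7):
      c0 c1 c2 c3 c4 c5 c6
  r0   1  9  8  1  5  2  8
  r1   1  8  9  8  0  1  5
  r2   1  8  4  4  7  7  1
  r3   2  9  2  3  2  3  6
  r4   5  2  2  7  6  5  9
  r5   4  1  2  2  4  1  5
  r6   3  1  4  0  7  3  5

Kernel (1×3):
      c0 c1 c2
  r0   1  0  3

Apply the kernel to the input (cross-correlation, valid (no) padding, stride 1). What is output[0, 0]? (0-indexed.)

25

The receptive field on the input at this output position is [1 9 8]. Elementwise product with the kernel and sum: 1·1 + 8·3.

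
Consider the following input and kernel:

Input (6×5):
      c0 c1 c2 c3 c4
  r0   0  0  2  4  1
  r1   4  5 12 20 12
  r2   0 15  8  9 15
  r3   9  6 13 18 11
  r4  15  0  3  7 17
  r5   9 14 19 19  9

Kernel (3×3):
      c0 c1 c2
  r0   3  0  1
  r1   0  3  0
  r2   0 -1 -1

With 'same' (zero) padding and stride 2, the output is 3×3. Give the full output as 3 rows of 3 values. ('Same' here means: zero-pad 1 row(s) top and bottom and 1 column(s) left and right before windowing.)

-9 -26 -9
-10 28 94
28 7 96

Output[0,0]: The receptive field on the zero-padded input at this output position is [0 0 0 / 0 0 0 / 0 4 5]. Elementwise product with the kernel and sum: 0·3 + 0·1 + 0·3 + 4·-1 + 5·-1.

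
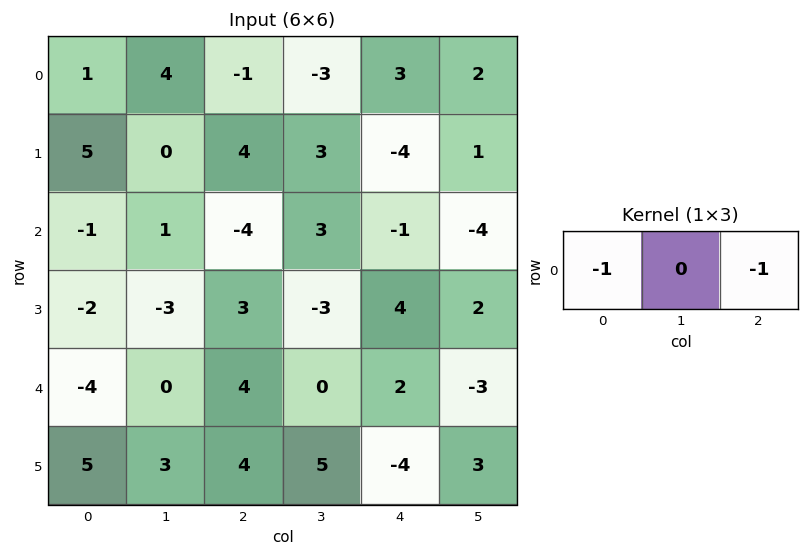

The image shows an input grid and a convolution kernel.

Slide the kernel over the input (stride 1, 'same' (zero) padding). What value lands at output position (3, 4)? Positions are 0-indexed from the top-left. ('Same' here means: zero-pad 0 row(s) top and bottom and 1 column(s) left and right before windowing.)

1

The receptive field on the zero-padded input at this output position is [-3 4 2]. Elementwise product with the kernel and sum: -3·-1 + 2·-1.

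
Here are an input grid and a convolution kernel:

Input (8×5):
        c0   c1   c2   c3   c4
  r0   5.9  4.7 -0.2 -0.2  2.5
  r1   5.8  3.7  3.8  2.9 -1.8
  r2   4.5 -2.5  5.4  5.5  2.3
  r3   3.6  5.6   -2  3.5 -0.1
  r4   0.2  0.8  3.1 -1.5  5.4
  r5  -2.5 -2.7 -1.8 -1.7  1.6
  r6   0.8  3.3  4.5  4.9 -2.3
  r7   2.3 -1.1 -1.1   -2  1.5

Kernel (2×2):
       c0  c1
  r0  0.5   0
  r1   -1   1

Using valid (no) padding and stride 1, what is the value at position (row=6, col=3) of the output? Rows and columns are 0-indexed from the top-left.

5.95

The receptive field on the input at this output position is [4.9 -2.3 / -2 1.5]. Elementwise product with the kernel and sum: 4.9·0.5 + -2·-1 + 1.5·1.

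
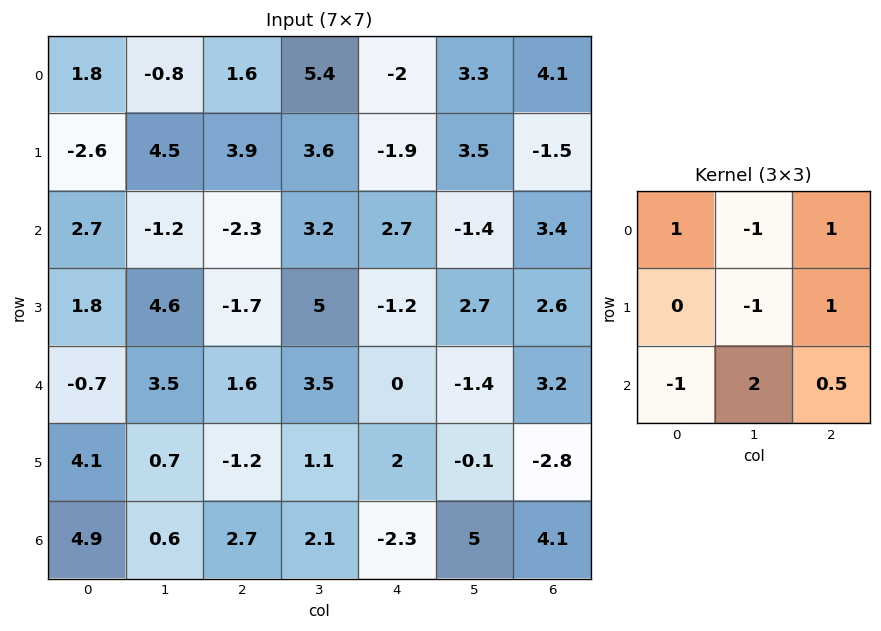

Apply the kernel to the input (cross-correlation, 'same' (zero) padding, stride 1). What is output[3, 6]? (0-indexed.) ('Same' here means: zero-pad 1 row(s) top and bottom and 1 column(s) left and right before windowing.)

0.4

The receptive field on the zero-padded input at this output position is [-1.4 3.4 0 / 2.7 2.6 0 / -1.4 3.2 0]. Elementwise product with the kernel and sum: -1.4·1 + 3.4·-1 + 0·1 + 2.6·-1 + 0·1 + -1.4·-1 + 3.2·2 + 0·0.5.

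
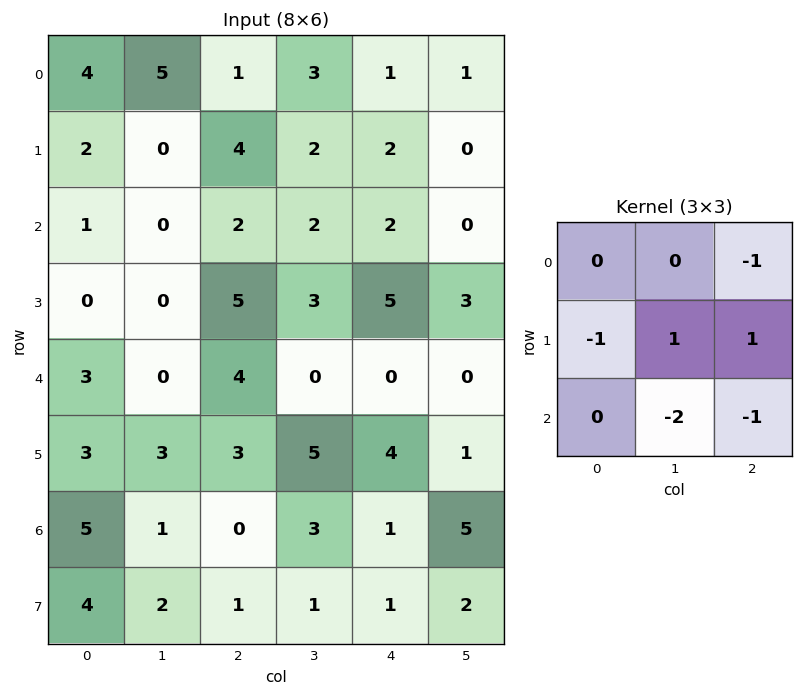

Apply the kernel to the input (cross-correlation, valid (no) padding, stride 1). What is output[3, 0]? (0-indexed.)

-13

The receptive field on the input at this output position is [0 0 5 / 3 0 4 / 3 3 3]. Elementwise product with the kernel and sum: 5·-1 + 3·-1 + 0·1 + 4·1 + 3·-2 + 3·-1.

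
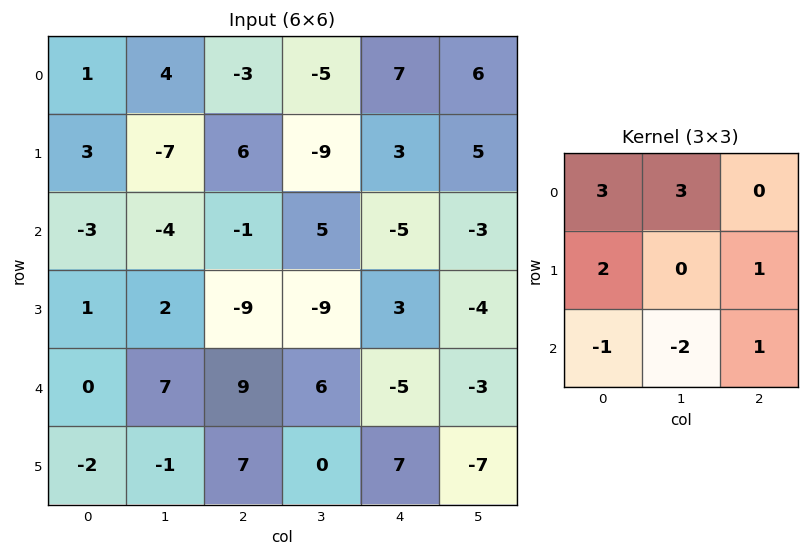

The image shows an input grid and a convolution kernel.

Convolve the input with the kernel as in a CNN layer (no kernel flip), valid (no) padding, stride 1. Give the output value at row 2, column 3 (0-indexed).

-21

The receptive field on the input at this output position is [5 -5 -3 / -9 3 -4 / 6 -5 -3]. Elementwise product with the kernel and sum: 5·3 + -5·3 + -9·2 + -4·1 + 6·-1 + -5·-2 + -3·1.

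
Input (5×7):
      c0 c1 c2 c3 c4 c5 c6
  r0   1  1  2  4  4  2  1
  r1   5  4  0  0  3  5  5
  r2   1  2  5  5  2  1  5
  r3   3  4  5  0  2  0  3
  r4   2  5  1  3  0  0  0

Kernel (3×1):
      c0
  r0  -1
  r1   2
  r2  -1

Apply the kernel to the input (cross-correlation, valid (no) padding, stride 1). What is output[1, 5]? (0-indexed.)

-3

The receptive field on the input at this output position is [5 / 1 / 0]. Elementwise product with the kernel and sum: 5·-1 + 1·2 + 0·-1.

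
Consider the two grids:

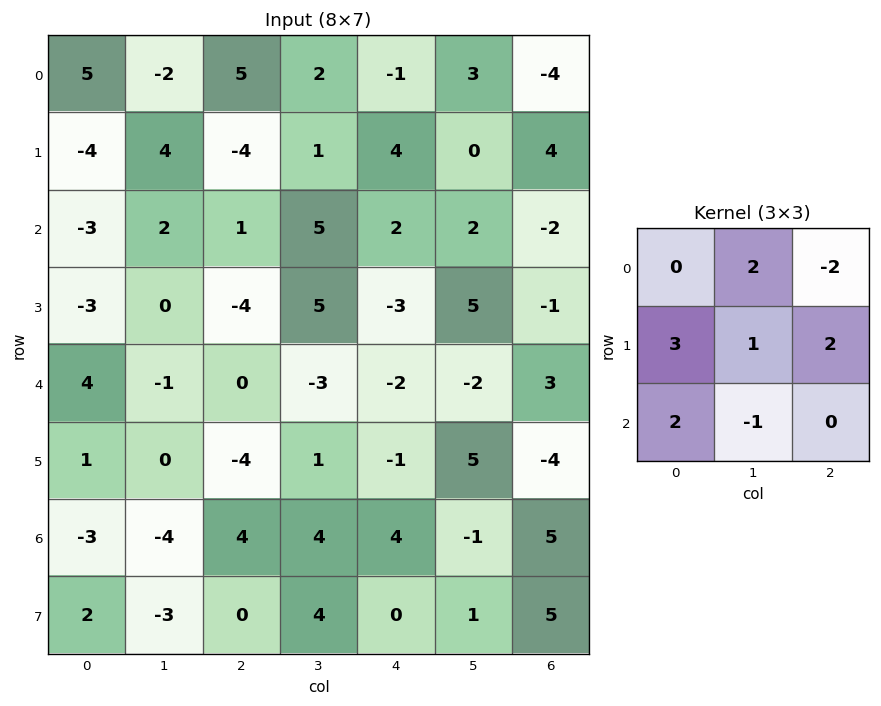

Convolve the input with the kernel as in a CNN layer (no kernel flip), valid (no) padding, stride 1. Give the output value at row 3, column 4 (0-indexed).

3

The receptive field on the input at this output position is [-3 5 -1 / -2 -2 3 / -1 5 -4]. Elementwise product with the kernel and sum: 5·2 + -1·-2 + -2·3 + -2·1 + 3·2 + -1·2 + 5·-1.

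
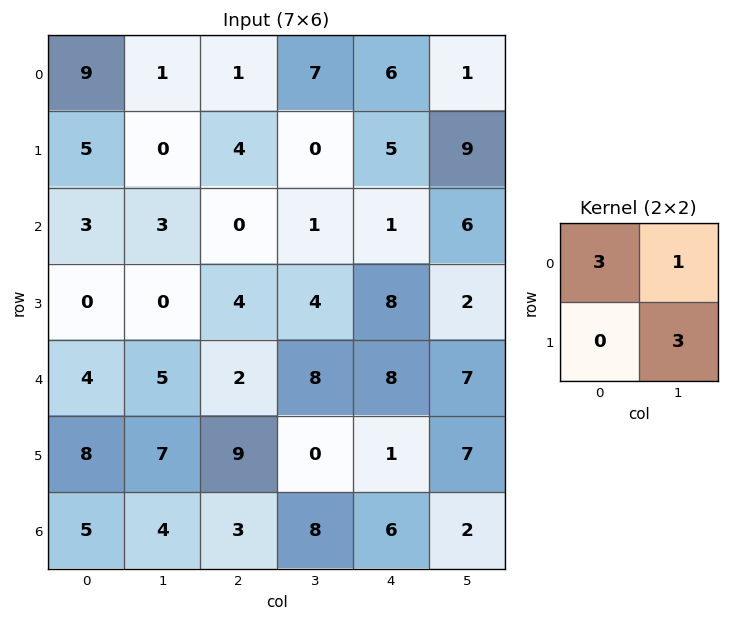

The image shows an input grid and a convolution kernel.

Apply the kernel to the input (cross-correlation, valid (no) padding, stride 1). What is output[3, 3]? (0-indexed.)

44

The receptive field on the input at this output position is [4 8 / 8 8]. Elementwise product with the kernel and sum: 4·3 + 8·1 + 8·3.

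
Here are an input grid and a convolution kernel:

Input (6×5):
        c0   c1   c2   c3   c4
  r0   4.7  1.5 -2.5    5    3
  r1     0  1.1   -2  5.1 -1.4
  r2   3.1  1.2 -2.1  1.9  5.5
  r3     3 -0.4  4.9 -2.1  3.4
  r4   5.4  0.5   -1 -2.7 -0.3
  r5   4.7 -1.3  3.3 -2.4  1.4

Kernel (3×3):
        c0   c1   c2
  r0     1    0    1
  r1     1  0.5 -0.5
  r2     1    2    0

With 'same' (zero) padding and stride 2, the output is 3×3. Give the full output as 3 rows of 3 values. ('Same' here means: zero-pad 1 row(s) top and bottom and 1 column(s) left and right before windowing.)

1.6 -5.15 8.8
8.05 14.8 14.45
11.45 4.15 -4.55

Output[0,0]: The receptive field on the zero-padded input at this output position is [0 0 0 / 0 4.7 1.5 / 0 0 1.1]. Elementwise product with the kernel and sum: 0·1 + 0·1 + 0·1 + 4.7·0.5 + 1.5·-0.5 + 0·1 + 0·2.
Output[0,1]: The receptive field on the zero-padded input at this output position is [0 0 0 / 1.5 -2.5 5 / 1.1 -2 5.1]. Elementwise product with the kernel and sum: 0·1 + 0·1 + 1.5·1 + -2.5·0.5 + 5·-0.5 + 1.1·1 + -2·2.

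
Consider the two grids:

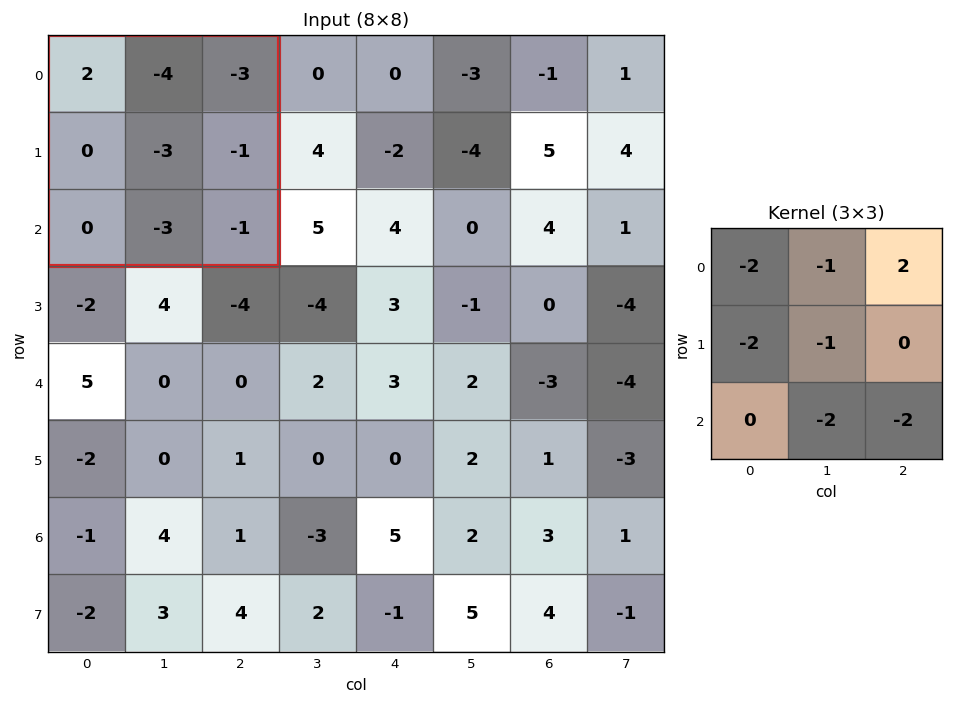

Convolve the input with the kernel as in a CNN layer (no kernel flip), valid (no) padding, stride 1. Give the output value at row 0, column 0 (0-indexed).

5

The receptive field on the input at this output position is [2 -4 -3 / 0 -3 -1 / 0 -3 -1]. Elementwise product with the kernel and sum: 2·-2 + -4·-1 + -3·2 + 0·-2 + -3·-1 + -3·-2 + -1·-2.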